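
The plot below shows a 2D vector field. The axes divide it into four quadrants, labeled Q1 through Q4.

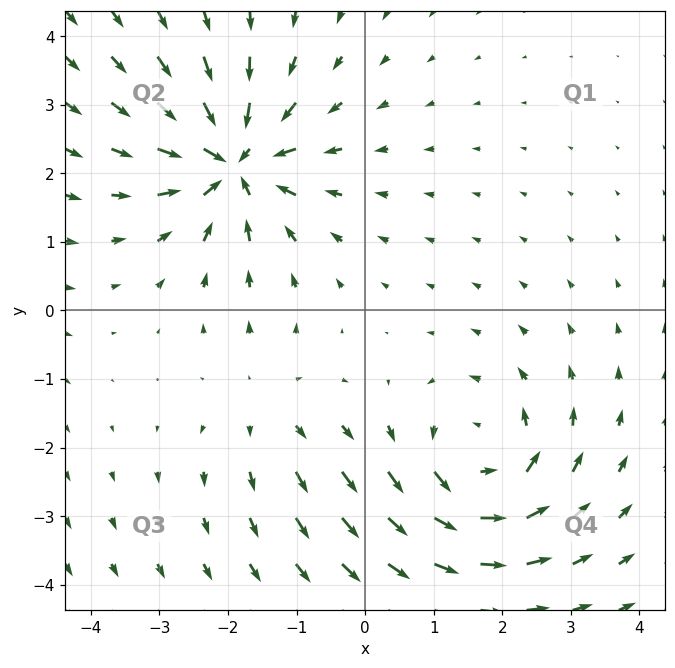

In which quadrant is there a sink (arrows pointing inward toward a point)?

The sink sits at approximately (-1.9, 2.2), which lies in quadrant Q2. The divergence there is about -6, negative as expected for a sink.

Q2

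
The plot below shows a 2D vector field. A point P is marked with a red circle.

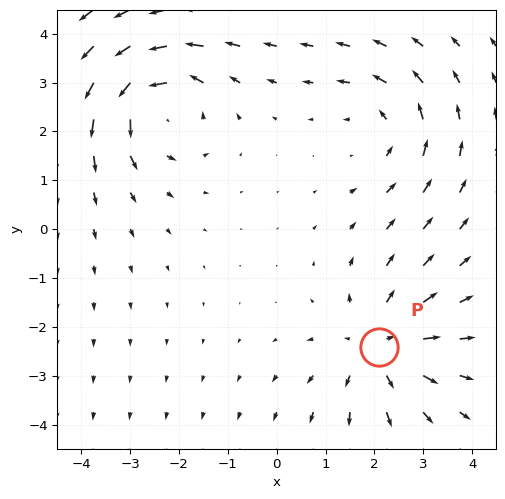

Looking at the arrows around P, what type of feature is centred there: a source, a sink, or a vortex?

At P (2.1, -2.4) the arrows spread outward. Divergence about +3, curl ≈0 — positive divergence with near-zero curl is a source.

source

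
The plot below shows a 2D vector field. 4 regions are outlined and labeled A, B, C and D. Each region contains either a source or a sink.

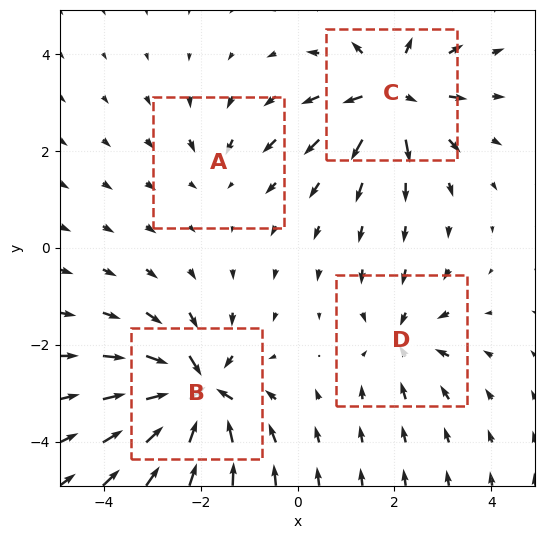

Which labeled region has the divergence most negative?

Divergence at each region's feature centre — A: about -3, B: about -8, C: about +7, D: about -4. Region B is most negative.

B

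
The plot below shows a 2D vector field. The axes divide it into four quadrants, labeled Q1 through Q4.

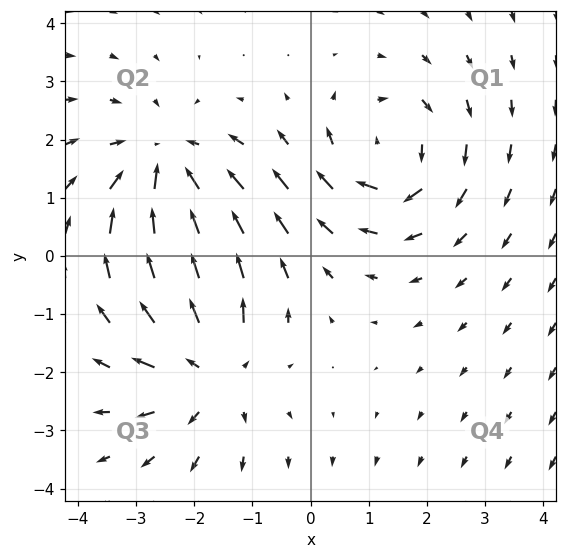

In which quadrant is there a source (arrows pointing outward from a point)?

Q3

The source sits at approximately (-1.7, -1.9), which lies in quadrant Q3. The divergence there is about +4, positive as expected for a source.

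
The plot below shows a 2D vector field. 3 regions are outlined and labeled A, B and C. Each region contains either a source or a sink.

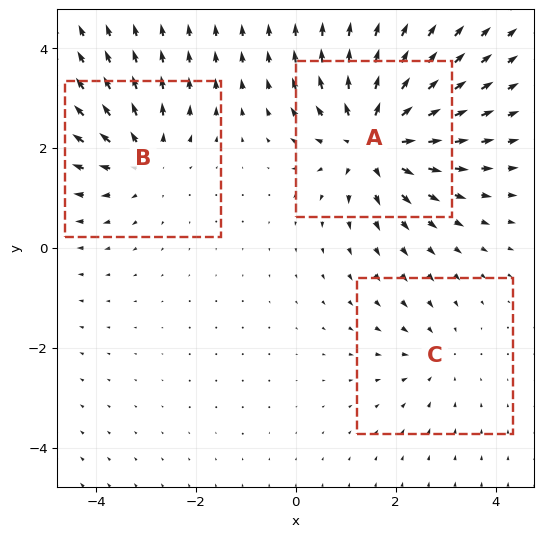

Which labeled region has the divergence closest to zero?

C

Divergence at each region's feature centre — A: about +5, B: about +3, C: about -2. Region C is closest to zero.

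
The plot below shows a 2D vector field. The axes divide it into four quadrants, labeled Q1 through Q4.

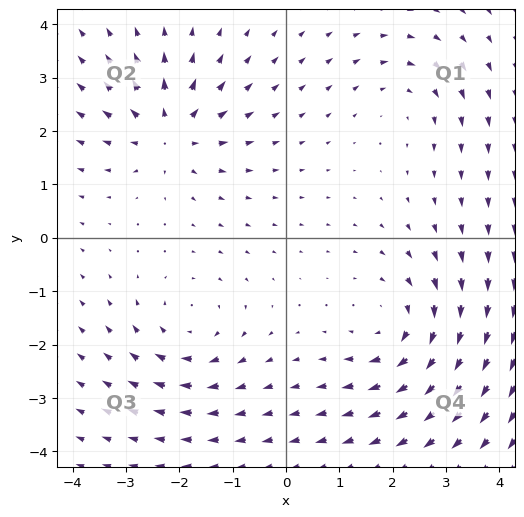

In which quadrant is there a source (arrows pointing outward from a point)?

The source sits at approximately (-2.2, 2.0), which lies in quadrant Q2. The divergence there is about +5, positive as expected for a source.

Q2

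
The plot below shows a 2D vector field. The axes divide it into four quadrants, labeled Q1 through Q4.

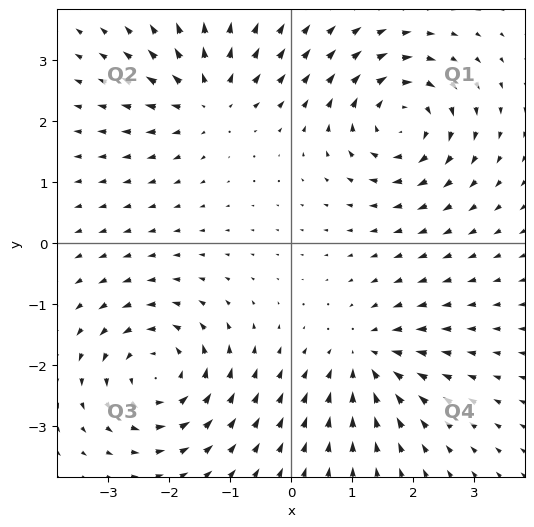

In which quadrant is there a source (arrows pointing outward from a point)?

Q2

The source sits at approximately (-1.4, 2.3), which lies in quadrant Q2. The divergence there is about +5, positive as expected for a source.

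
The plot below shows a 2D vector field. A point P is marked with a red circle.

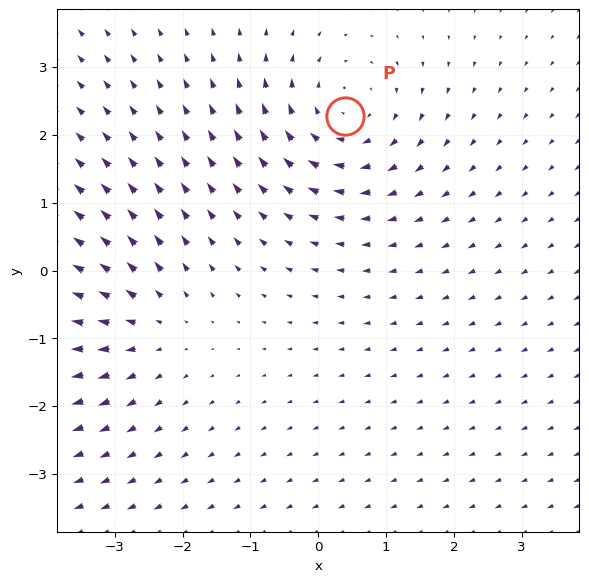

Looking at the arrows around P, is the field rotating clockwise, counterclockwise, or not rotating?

Near P at (0.4, 2.3) the arrows circulate clockwise. The curl (z-component) there is about -4; negative curl means clockwise rotation.

clockwise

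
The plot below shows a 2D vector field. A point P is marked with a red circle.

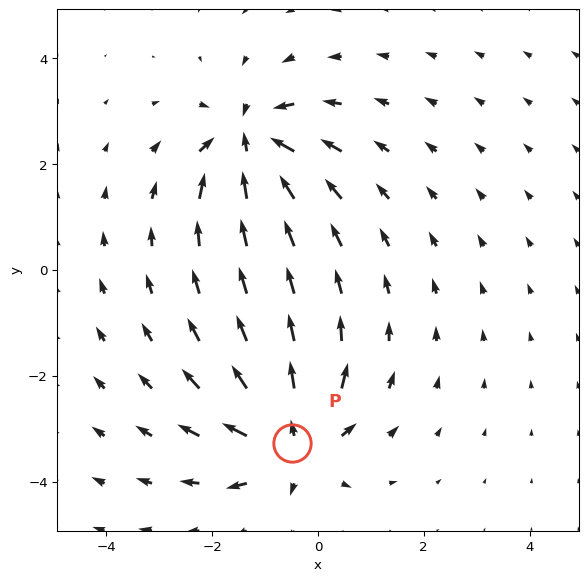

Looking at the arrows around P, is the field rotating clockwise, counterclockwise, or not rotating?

not rotating

Near P at (-0.5, -3.3) the arrows show no circulation. The curl there is ≈0.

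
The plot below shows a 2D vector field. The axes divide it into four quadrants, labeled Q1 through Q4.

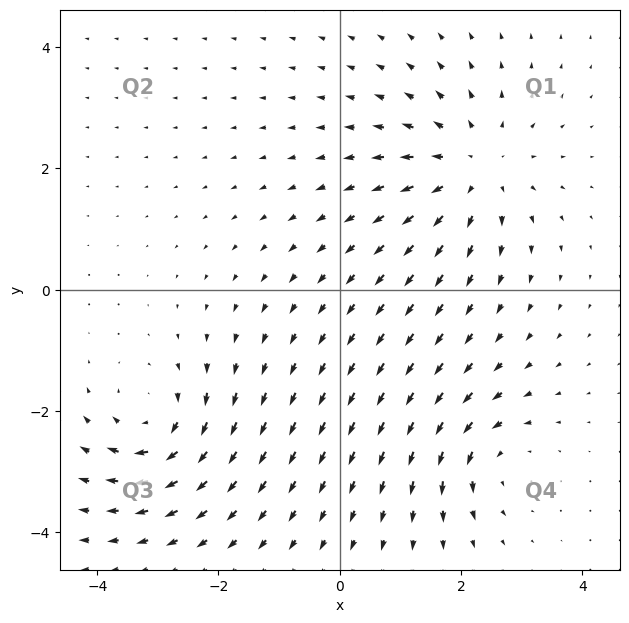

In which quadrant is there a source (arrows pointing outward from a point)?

The source sits at approximately (2.2, 2.0), which lies in quadrant Q1. The divergence there is about +4, positive as expected for a source.

Q1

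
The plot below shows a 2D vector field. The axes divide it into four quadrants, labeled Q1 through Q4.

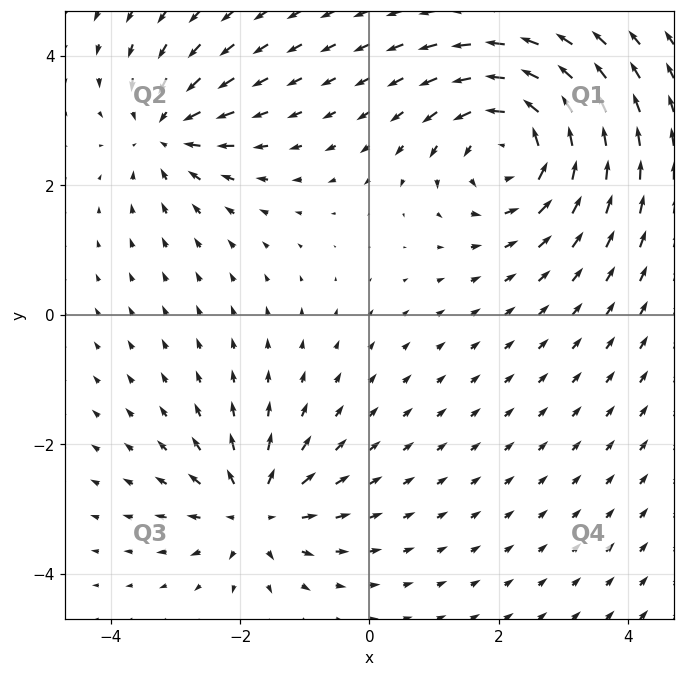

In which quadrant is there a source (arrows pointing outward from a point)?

The source sits at approximately (-1.8, -3.0), which lies in quadrant Q3. The divergence there is about +5, positive as expected for a source.

Q3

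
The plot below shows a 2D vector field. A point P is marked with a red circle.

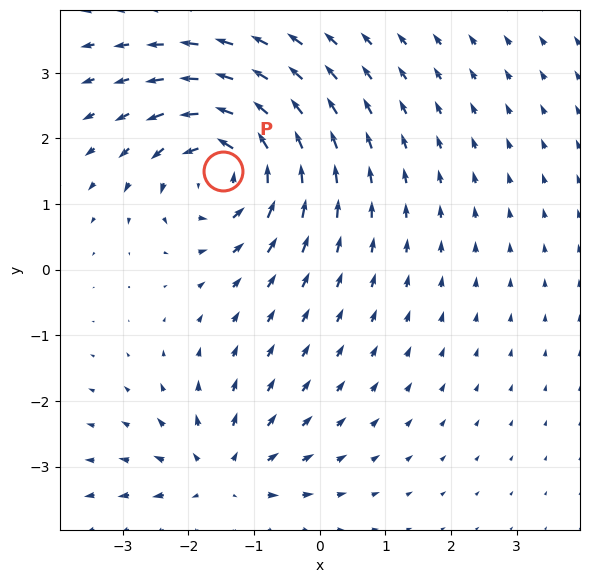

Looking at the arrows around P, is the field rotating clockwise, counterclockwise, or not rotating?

Near P at (-1.5, 1.5) the arrows circulate counterclockwise. The curl (z-component) there is about +5; positive curl means counterclockwise rotation.

counterclockwise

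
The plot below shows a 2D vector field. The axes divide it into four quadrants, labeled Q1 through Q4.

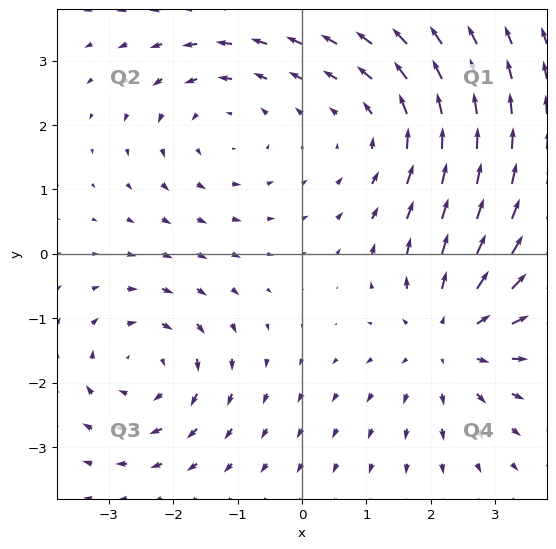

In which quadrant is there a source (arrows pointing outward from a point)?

The source sits at approximately (2.3, -1.3), which lies in quadrant Q4. The divergence there is about +4, positive as expected for a source.

Q4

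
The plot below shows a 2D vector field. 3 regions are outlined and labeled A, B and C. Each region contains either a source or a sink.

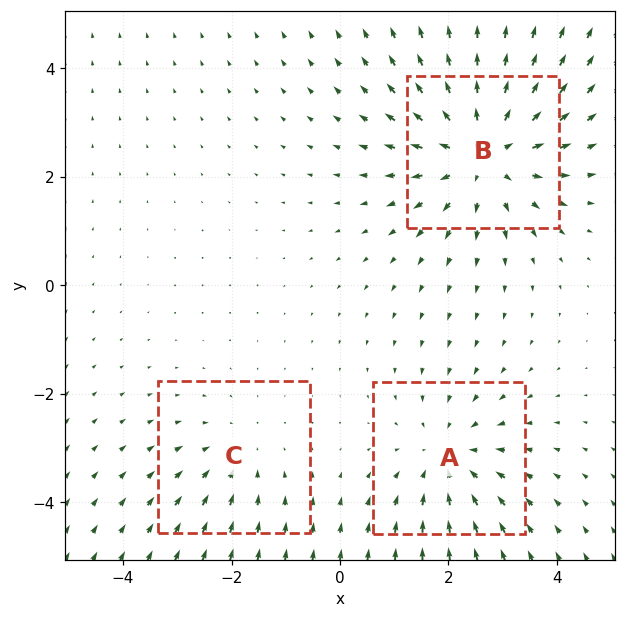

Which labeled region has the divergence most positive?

B

Divergence at each region's feature centre — A: about -3, B: about +4, C: about -2. Region B is most positive.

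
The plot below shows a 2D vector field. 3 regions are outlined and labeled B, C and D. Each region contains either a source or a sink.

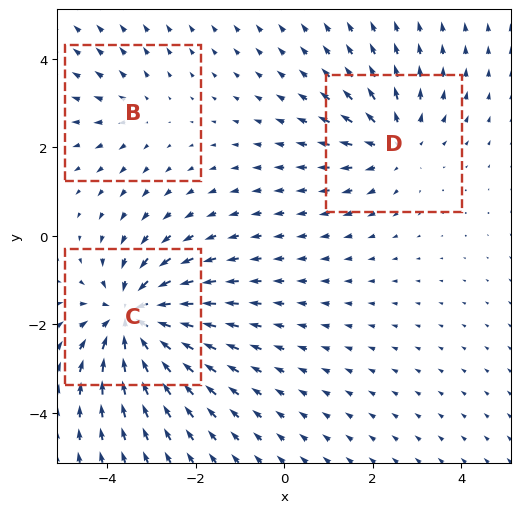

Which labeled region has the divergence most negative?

C

Divergence at each region's feature centre — B: about +2, C: about -5, D: about +3. Region C is most negative.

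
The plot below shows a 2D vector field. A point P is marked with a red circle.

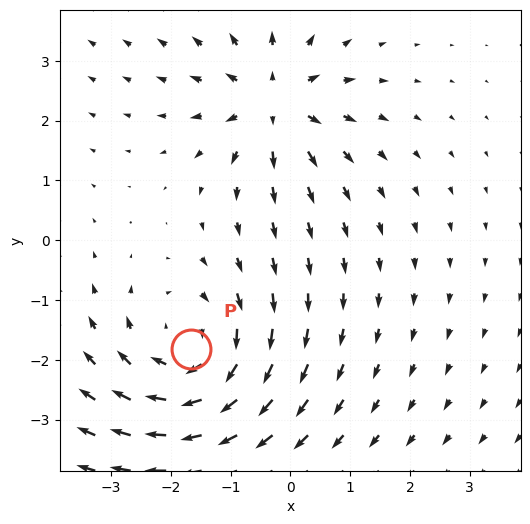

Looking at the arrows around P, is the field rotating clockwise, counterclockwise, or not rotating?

clockwise

Near P at (-1.7, -1.8) the arrows circulate clockwise. The curl (z-component) there is about -4; negative curl means clockwise rotation.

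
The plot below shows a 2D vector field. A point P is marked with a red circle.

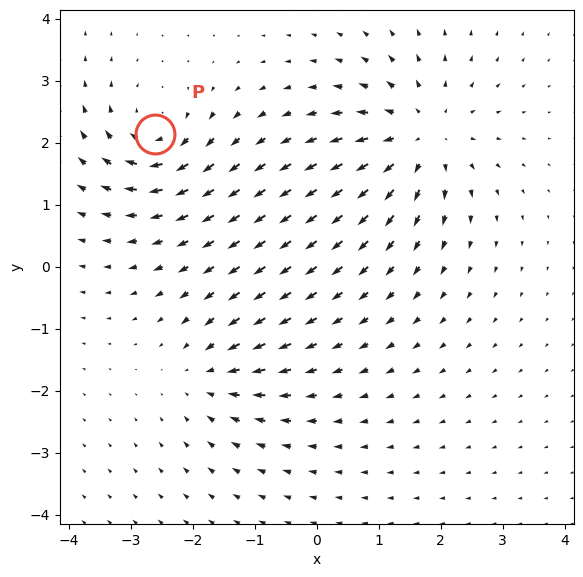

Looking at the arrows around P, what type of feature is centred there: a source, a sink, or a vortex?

vortex

At P (-2.6, 2.1) the arrows circulate clockwise. Divergence ≈0, curl about -4 — near-zero divergence with nonzero curl is a vortex.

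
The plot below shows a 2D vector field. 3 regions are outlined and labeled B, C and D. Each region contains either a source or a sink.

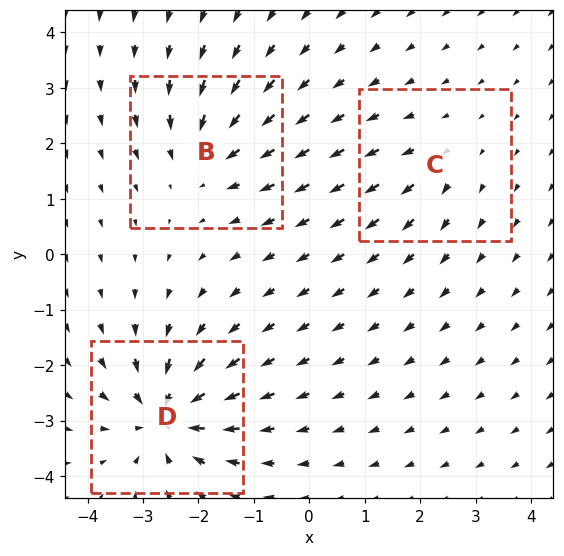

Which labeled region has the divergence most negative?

D

Divergence at each region's feature centre — B: about -4, C: about +2, D: about -6. Region D is most negative.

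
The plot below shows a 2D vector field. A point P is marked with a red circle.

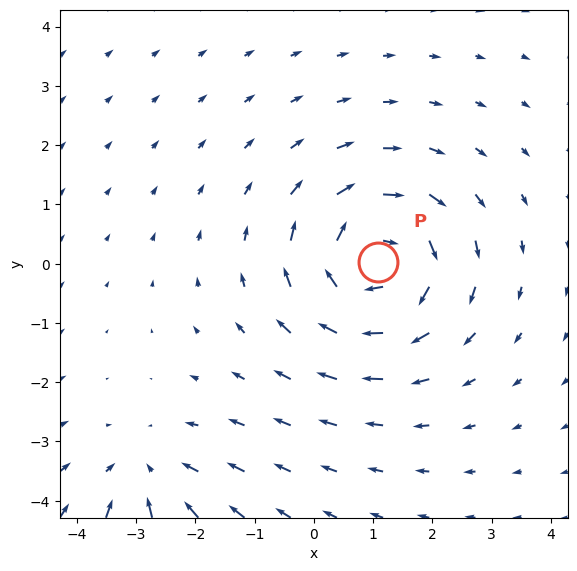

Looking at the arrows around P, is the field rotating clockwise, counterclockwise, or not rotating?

clockwise

Near P at (1.1, 0.0) the arrows circulate clockwise. The curl (z-component) there is about -5; negative curl means clockwise rotation.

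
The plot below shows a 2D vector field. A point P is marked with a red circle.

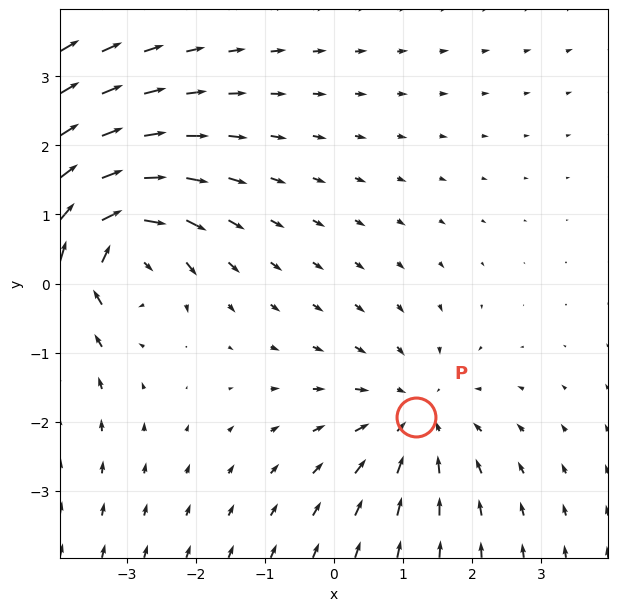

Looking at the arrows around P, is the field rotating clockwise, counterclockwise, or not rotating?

not rotating

Near P at (1.2, -1.9) the arrows show no circulation. The curl there is ≈0.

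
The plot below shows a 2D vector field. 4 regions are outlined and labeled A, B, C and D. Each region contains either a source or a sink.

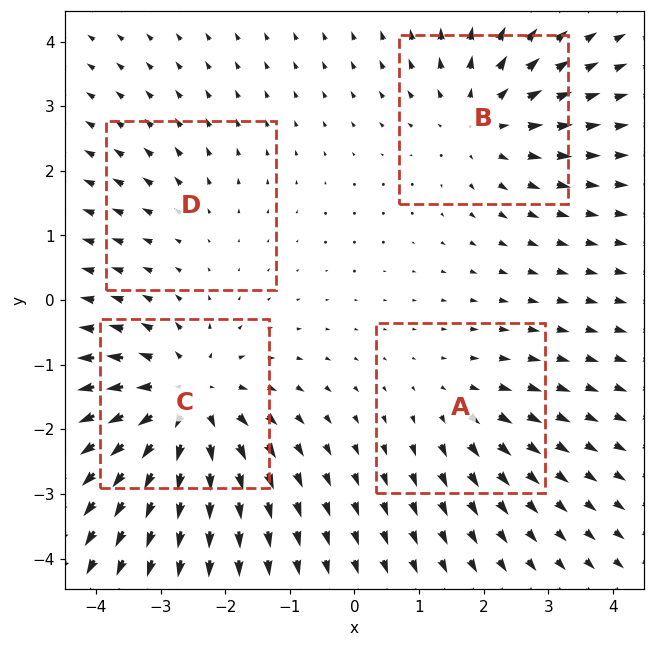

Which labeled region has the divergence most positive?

C

Divergence at each region's feature centre — A: about +3, B: about +5, C: about +7, D: about +2. Region C is most positive.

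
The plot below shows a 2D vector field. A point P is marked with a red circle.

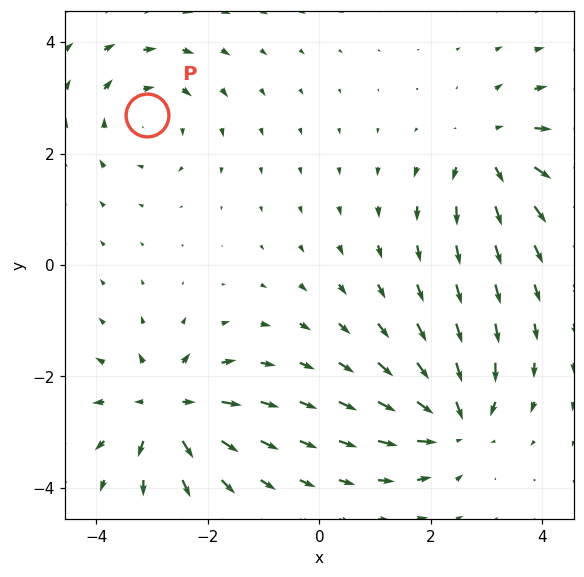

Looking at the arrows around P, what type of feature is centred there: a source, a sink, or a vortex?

At P (-3.1, 2.7) the arrows circulate clockwise. Divergence ≈0, curl about -4 — near-zero divergence with nonzero curl is a vortex.

vortex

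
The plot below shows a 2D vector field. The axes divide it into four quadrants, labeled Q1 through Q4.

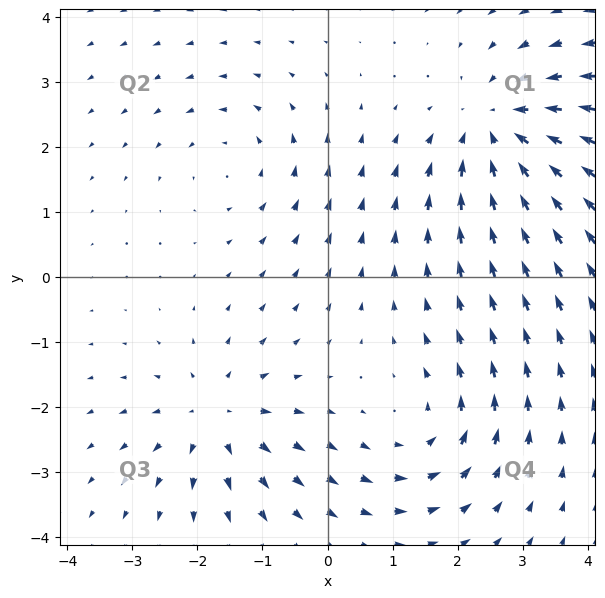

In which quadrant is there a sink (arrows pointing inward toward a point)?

Q1

The sink sits at approximately (2.6, 2.3), which lies in quadrant Q1. The divergence there is about -4, negative as expected for a sink.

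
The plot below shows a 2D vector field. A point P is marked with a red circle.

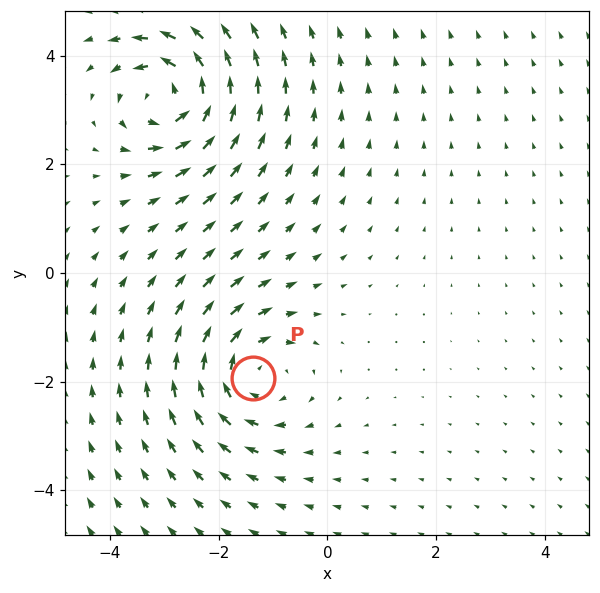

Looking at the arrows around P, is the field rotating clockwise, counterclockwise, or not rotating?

Near P at (-1.4, -1.9) the arrows circulate clockwise. The curl (z-component) there is about -4; negative curl means clockwise rotation.

clockwise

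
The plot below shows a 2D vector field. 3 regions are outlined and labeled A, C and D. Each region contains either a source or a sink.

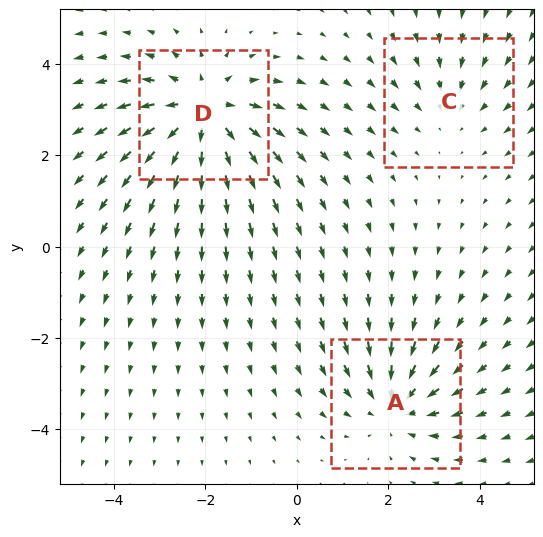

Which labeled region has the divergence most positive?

Divergence at each region's feature centre — A: about -3, C: about -2, D: about +4. Region D is most positive.

D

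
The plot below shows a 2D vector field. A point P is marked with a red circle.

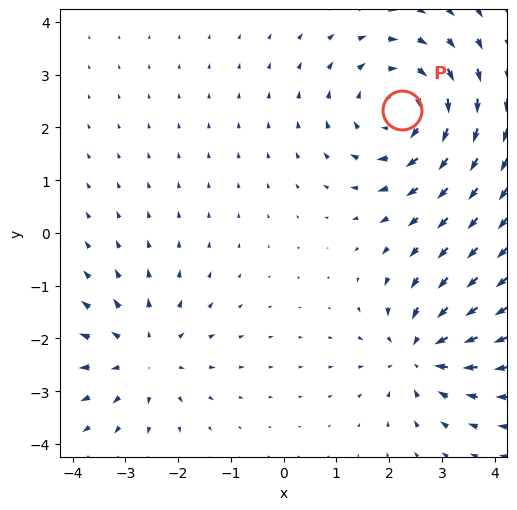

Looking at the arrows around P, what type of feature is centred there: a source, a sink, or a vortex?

At P (2.2, 2.3) the arrows circulate clockwise. Divergence ≈0, curl about -4 — near-zero divergence with nonzero curl is a vortex.

vortex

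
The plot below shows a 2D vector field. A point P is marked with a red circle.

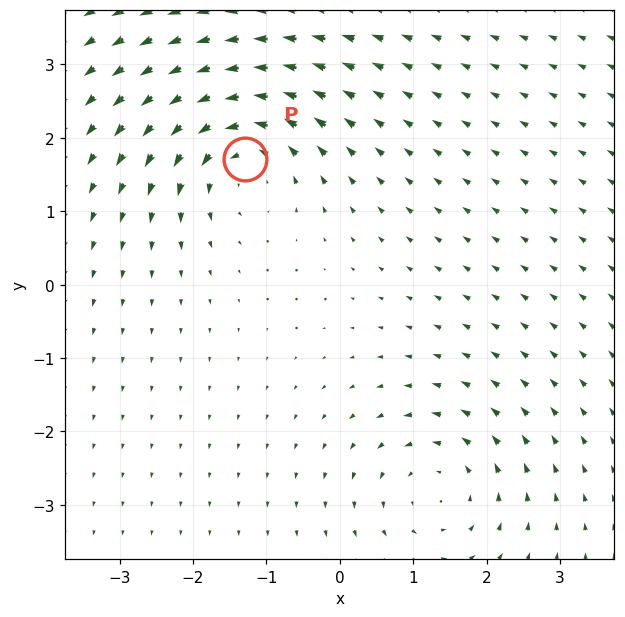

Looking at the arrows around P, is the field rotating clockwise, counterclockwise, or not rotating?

counterclockwise

Near P at (-1.3, 1.7) the arrows circulate counterclockwise. The curl (z-component) there is about +4; positive curl means counterclockwise rotation.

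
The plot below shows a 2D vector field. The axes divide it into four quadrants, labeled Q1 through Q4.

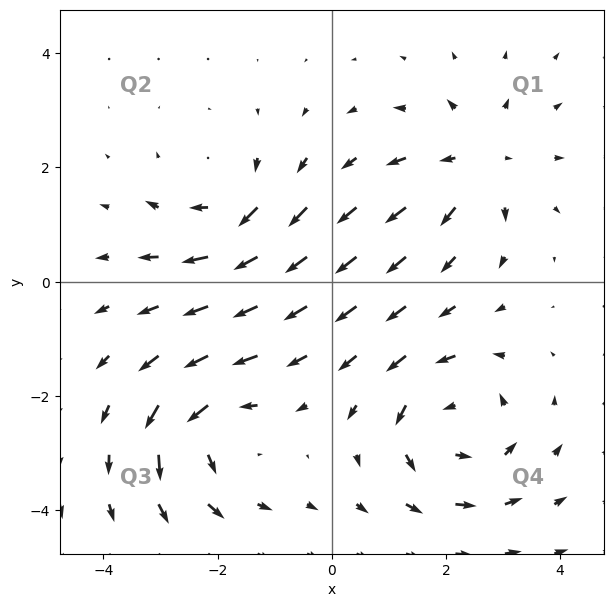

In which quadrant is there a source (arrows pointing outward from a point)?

Q1

The source sits at approximately (2.5, 2.1), which lies in quadrant Q1. The divergence there is about +4, positive as expected for a source.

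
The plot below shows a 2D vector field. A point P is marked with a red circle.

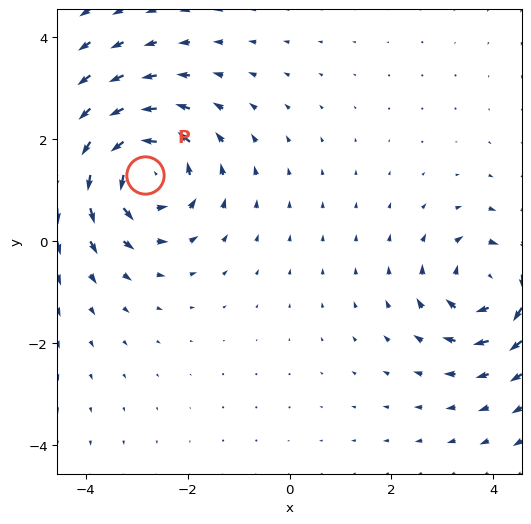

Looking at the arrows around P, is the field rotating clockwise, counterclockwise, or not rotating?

counterclockwise

Near P at (-2.8, 1.3) the arrows circulate counterclockwise. The curl (z-component) there is about +5; positive curl means counterclockwise rotation.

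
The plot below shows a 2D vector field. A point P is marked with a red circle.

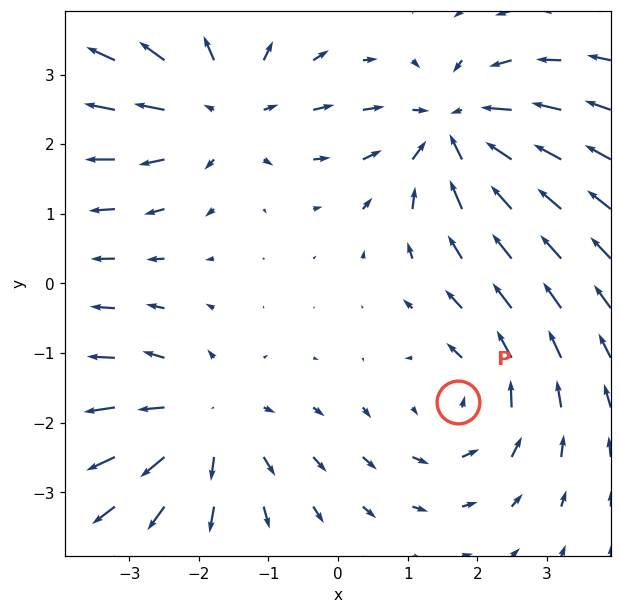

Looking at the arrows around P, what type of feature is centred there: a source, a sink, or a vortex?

At P (1.7, -1.7) the arrows circulate counterclockwise. Divergence ≈0, curl about +3 — near-zero divergence with nonzero curl is a vortex.

vortex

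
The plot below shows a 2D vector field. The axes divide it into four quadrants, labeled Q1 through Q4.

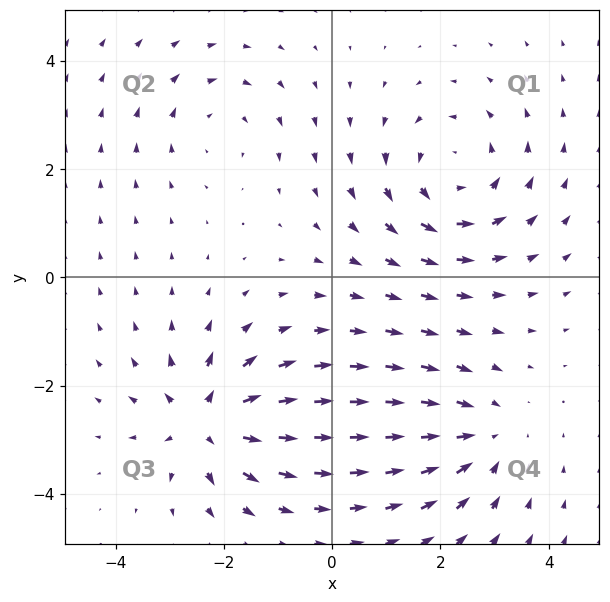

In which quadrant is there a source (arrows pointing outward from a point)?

The source sits at approximately (-2.3, -2.7), which lies in quadrant Q3. The divergence there is about +6, positive as expected for a source.

Q3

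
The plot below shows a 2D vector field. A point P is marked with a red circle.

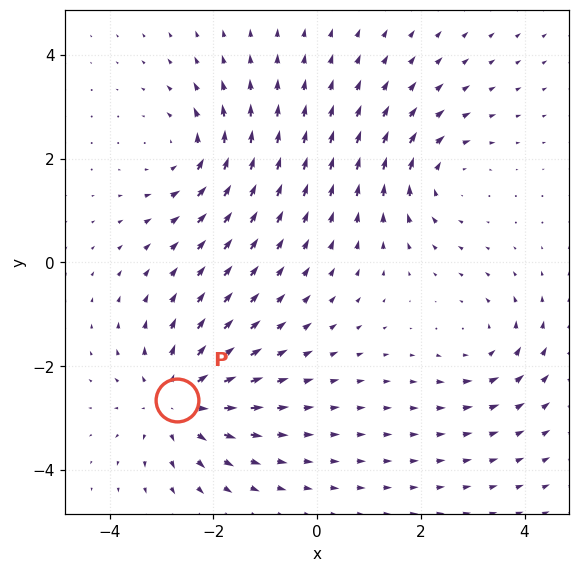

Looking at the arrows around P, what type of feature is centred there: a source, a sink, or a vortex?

At P (-2.7, -2.7) the arrows spread outward. Divergence about +4, curl ≈0 — positive divergence with near-zero curl is a source.

source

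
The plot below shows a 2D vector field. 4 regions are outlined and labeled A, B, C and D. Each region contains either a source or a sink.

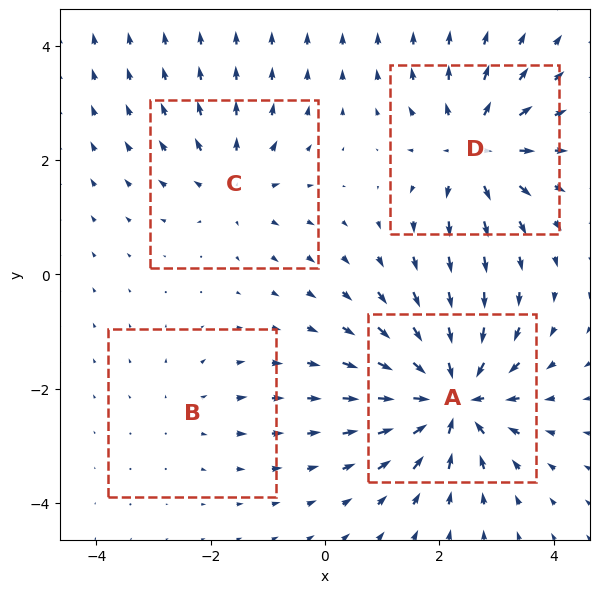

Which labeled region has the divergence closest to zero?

Divergence at each region's feature centre — A: about -8, B: about +2, C: about +4, D: about +6. Region B is closest to zero.

B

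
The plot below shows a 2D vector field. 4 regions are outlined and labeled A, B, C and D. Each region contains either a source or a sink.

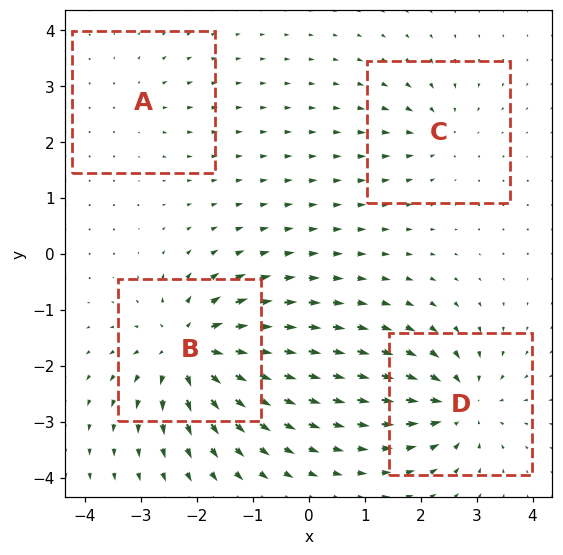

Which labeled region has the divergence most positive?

B

Divergence at each region's feature centre — A: about +3, B: about +9, C: about -4, D: about -7. Region B is most positive.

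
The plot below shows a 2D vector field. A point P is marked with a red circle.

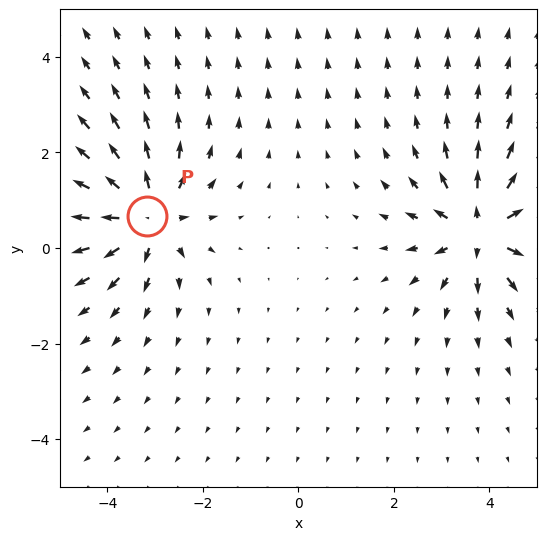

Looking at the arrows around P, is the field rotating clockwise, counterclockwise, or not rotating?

not rotating

Near P at (-3.2, 0.7) the arrows show no circulation. The curl there is ≈0.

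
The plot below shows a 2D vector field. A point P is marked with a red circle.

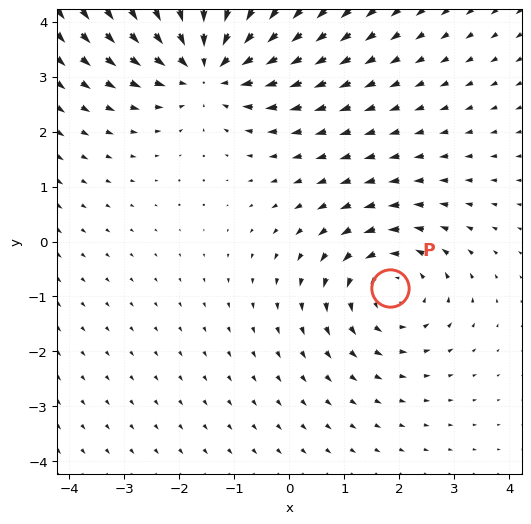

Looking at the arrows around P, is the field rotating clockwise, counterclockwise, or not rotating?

Near P at (1.8, -0.8) the arrows circulate counterclockwise. The curl (z-component) there is about +3; positive curl means counterclockwise rotation.

counterclockwise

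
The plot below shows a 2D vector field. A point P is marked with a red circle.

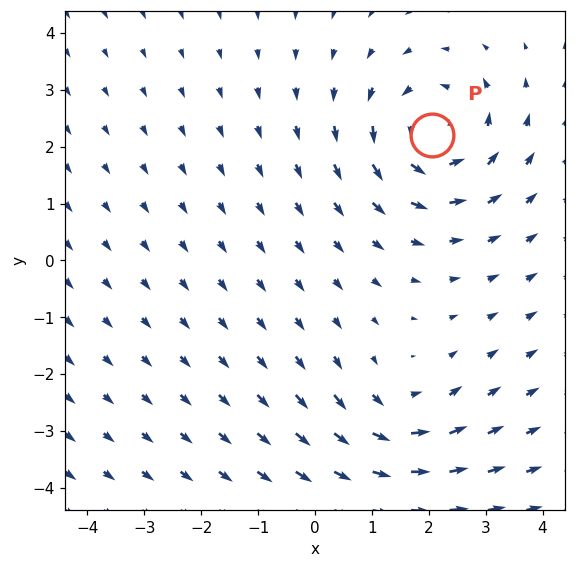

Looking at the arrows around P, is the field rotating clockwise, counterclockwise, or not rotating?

counterclockwise

Near P at (2.1, 2.2) the arrows circulate counterclockwise. The curl (z-component) there is about +4; positive curl means counterclockwise rotation.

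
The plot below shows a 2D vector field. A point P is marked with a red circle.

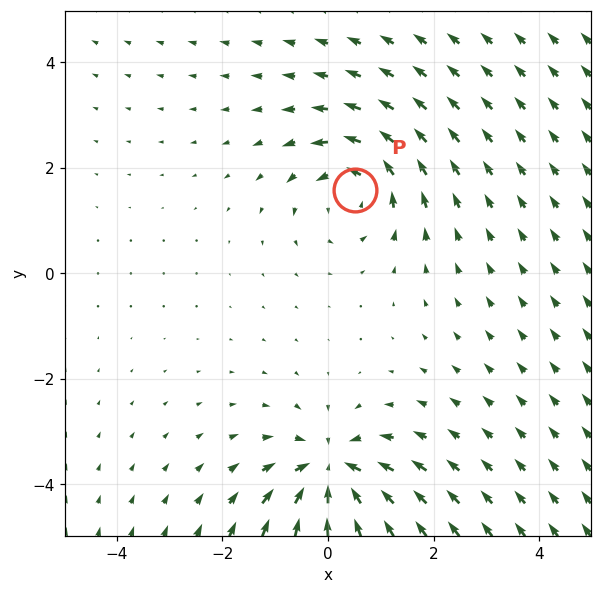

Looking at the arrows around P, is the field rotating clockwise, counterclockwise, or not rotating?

counterclockwise

Near P at (0.5, 1.6) the arrows circulate counterclockwise. The curl (z-component) there is about +3; positive curl means counterclockwise rotation.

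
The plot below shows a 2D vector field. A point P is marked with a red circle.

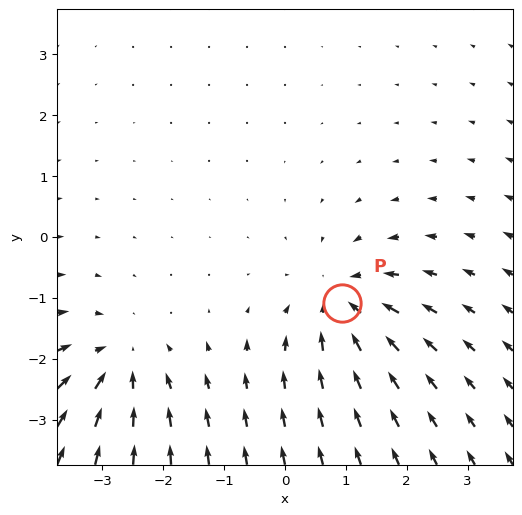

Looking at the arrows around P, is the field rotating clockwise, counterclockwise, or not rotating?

not rotating

Near P at (0.9, -1.1) the arrows show no circulation. The curl there is ≈0.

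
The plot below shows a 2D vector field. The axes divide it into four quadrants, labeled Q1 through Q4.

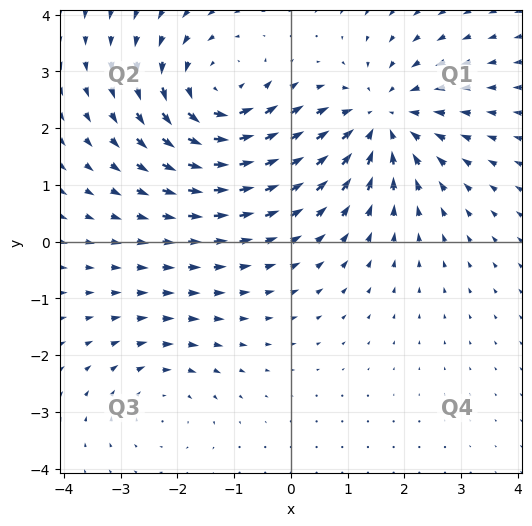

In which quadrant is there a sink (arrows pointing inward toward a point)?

The sink sits at approximately (1.6, 2.1), which lies in quadrant Q1. The divergence there is about -4, negative as expected for a sink.

Q1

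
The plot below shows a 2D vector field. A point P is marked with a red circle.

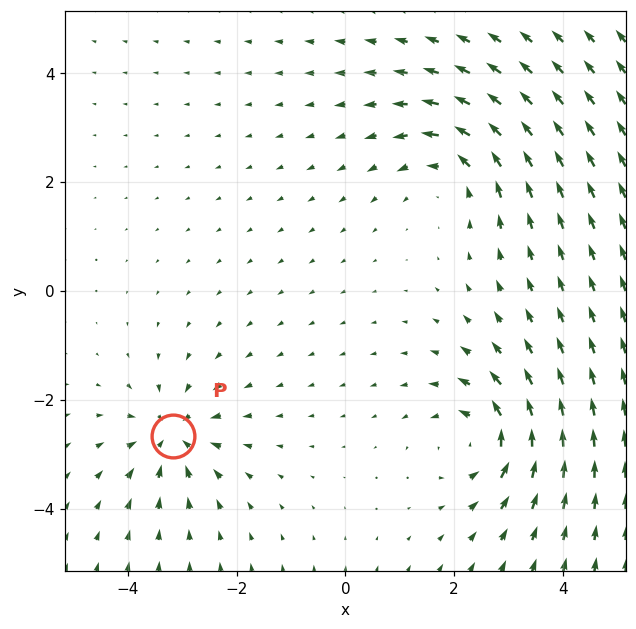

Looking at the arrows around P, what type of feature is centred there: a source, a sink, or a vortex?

At P (-3.2, -2.7) the arrows converge inward. Divergence about -4, curl ≈0 — negative divergence with near-zero curl is a sink.

sink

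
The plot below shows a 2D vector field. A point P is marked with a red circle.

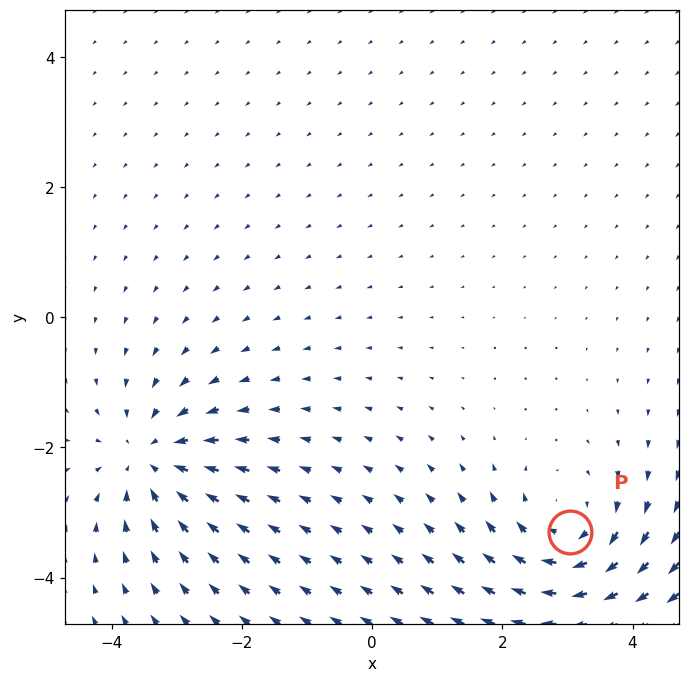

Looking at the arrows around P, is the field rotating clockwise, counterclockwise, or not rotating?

Near P at (3.0, -3.3) the arrows circulate clockwise. The curl (z-component) there is about -4; negative curl means clockwise rotation.

clockwise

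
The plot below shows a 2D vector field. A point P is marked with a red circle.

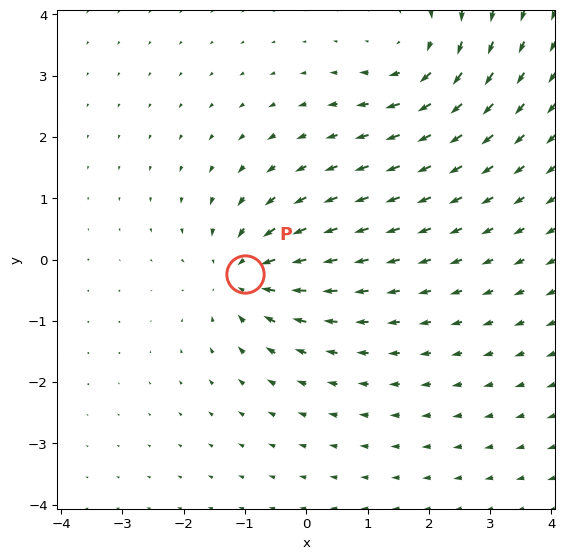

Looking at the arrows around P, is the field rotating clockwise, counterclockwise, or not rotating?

Near P at (-1.0, -0.2) the arrows show no circulation. The curl there is ≈0.

not rotating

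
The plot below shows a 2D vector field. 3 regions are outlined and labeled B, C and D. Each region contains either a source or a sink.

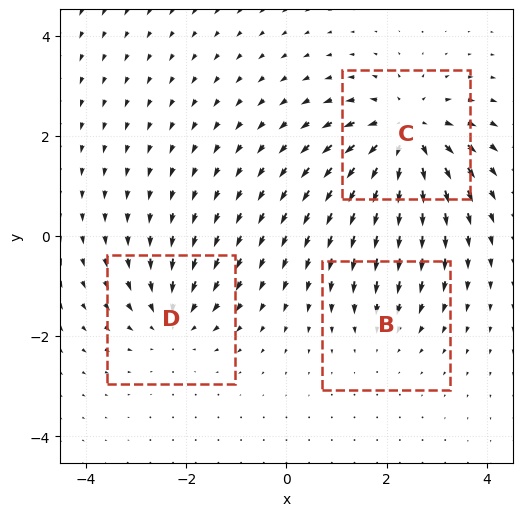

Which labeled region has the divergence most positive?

C

Divergence at each region's feature centre — B: about -2, C: about +6, D: about -3. Region C is most positive.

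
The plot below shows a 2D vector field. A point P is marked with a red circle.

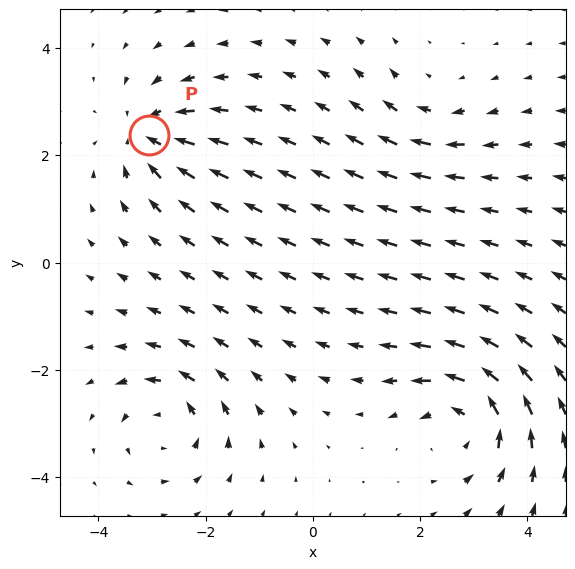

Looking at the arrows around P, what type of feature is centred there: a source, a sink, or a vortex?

sink

At P (-3.1, 2.4) the arrows converge inward. Divergence about -4, curl ≈0 — negative divergence with near-zero curl is a sink.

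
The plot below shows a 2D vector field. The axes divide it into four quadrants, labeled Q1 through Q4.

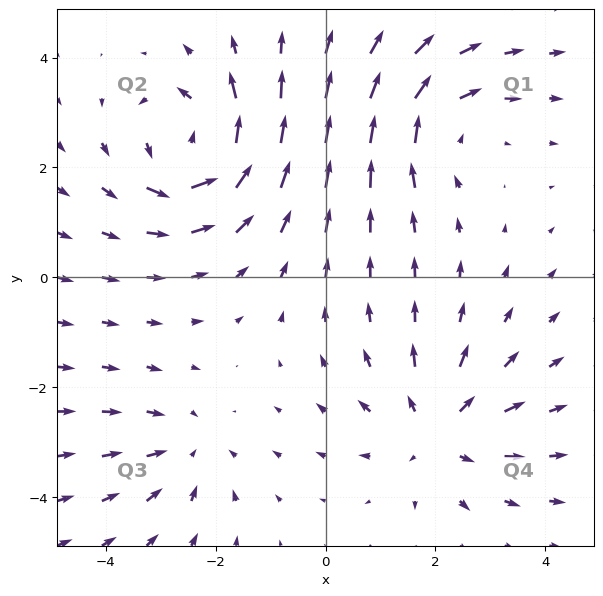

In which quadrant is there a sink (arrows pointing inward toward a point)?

The sink sits at approximately (-2.5, -3.2), which lies in quadrant Q3. The divergence there is about -3, negative as expected for a sink.

Q3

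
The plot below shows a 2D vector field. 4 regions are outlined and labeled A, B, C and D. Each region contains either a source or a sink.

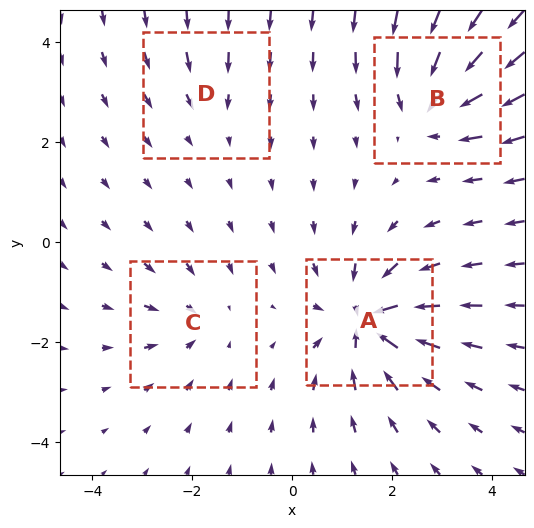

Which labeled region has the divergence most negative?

Divergence at each region's feature centre — A: about -8, B: about -6, C: about -4, D: about -2. Region A is most negative.

A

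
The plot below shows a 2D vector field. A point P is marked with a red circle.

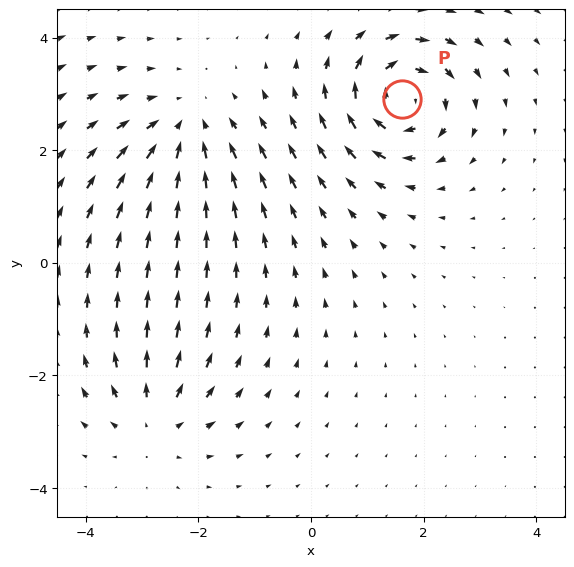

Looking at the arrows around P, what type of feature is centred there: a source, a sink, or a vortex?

At P (1.6, 2.9) the arrows circulate clockwise. Divergence ≈0, curl about -6 — near-zero divergence with nonzero curl is a vortex.

vortex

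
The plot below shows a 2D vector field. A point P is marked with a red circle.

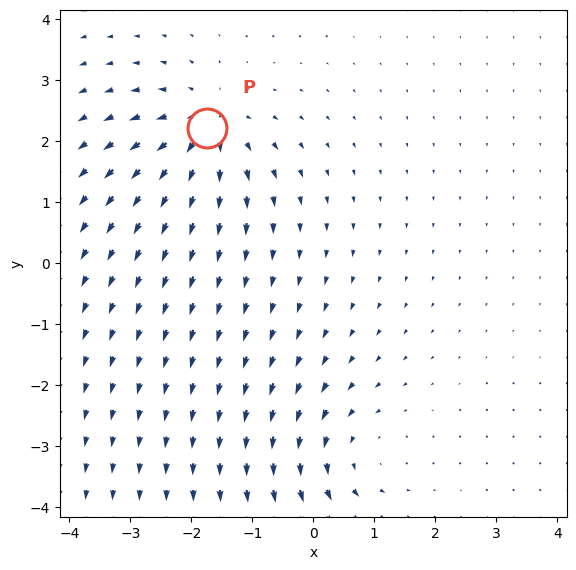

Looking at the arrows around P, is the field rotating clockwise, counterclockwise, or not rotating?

not rotating

Near P at (-1.8, 2.2) the arrows show no circulation. The curl there is ≈0.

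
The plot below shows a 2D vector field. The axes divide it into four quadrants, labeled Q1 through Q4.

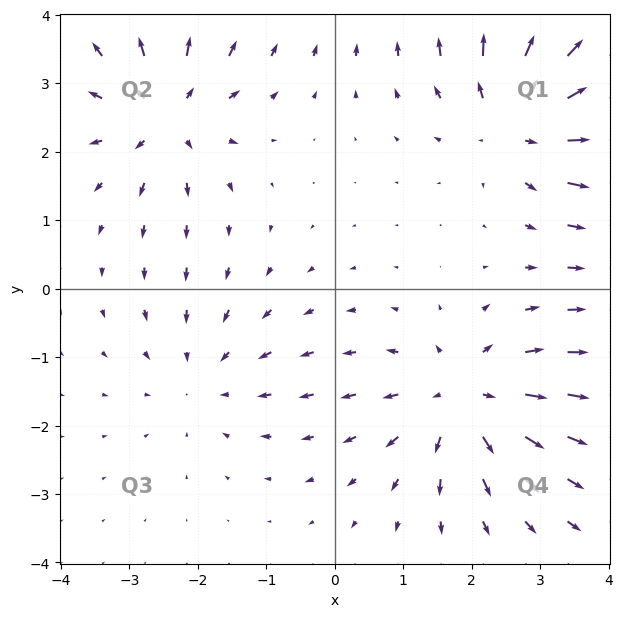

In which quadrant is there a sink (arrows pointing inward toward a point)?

The sink sits at approximately (-1.9, -1.3), which lies in quadrant Q3. The divergence there is about -3, negative as expected for a sink.

Q3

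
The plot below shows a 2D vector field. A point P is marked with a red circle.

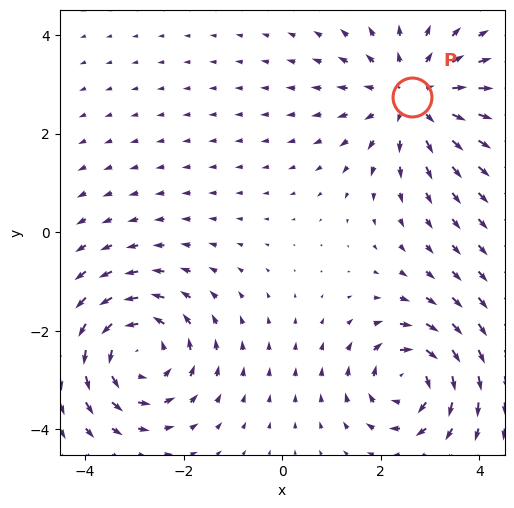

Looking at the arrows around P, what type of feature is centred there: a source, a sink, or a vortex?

source

At P (2.6, 2.8) the arrows spread outward. Divergence about +3, curl ≈0 — positive divergence with near-zero curl is a source.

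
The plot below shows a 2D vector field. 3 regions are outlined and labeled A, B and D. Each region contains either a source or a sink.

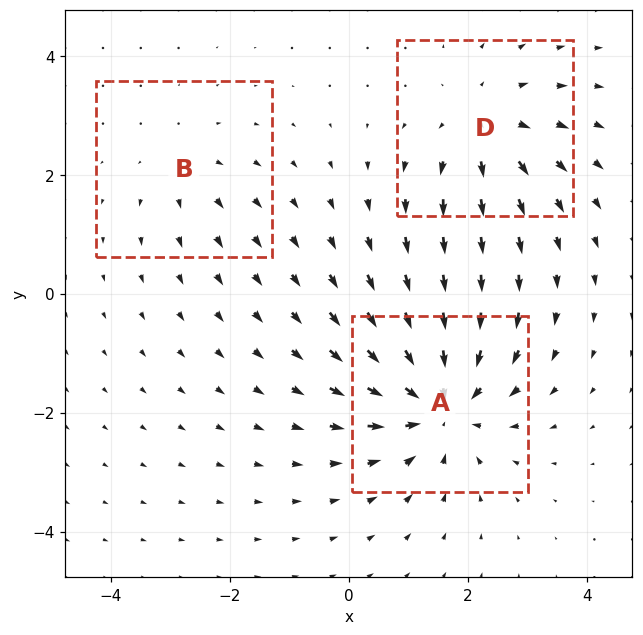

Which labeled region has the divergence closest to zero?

Divergence at each region's feature centre — A: about -5, B: about +2, D: about +3. Region B is closest to zero.

B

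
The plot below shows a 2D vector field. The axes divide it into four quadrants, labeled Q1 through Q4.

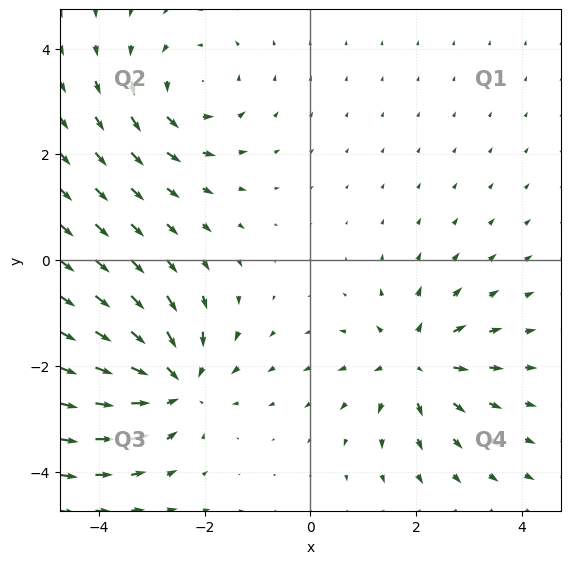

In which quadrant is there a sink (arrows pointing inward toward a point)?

Q3

The sink sits at approximately (-2.6, -2.3), which lies in quadrant Q3. The divergence there is about -5, negative as expected for a sink.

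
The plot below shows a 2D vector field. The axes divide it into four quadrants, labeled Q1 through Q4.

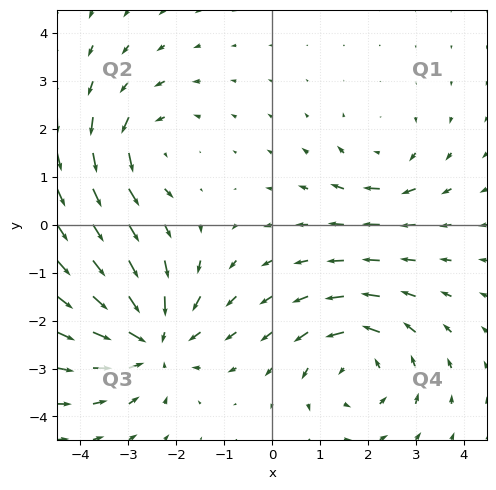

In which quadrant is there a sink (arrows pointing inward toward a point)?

Q3

The sink sits at approximately (-2.5, -2.4), which lies in quadrant Q3. The divergence there is about -5, negative as expected for a sink.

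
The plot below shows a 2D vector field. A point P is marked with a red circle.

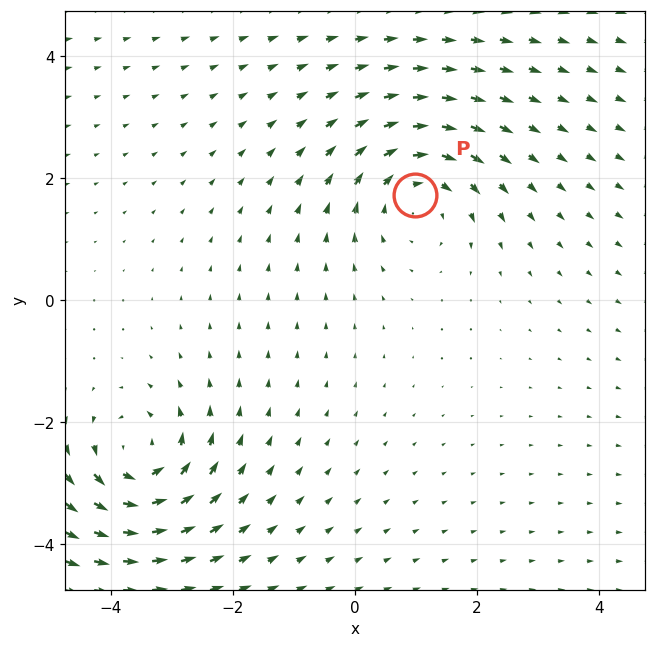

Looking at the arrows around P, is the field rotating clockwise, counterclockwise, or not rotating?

Near P at (1.0, 1.7) the arrows circulate clockwise. The curl (z-component) there is about -3; negative curl means clockwise rotation.

clockwise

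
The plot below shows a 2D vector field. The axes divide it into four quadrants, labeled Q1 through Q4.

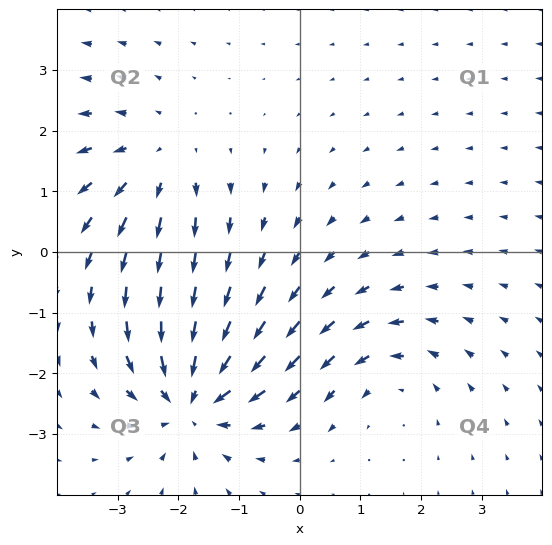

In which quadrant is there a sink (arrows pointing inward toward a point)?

Q3

The sink sits at approximately (-1.8, -2.4), which lies in quadrant Q3. The divergence there is about -5, negative as expected for a sink.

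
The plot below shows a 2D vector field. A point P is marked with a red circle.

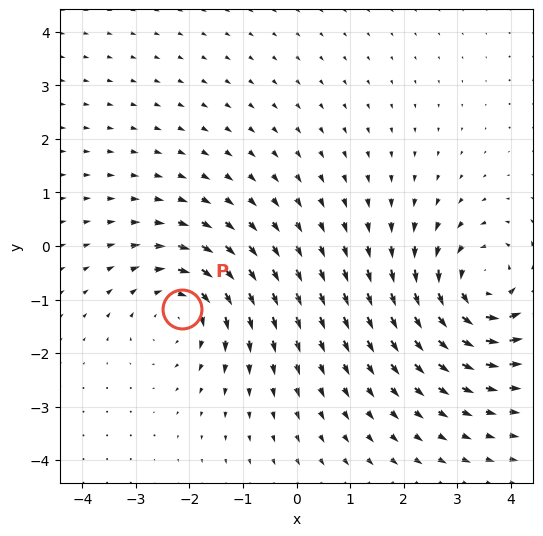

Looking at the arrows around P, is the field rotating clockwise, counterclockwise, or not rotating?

Near P at (-2.1, -1.2) the arrows circulate clockwise. The curl (z-component) there is about -4; negative curl means clockwise rotation.

clockwise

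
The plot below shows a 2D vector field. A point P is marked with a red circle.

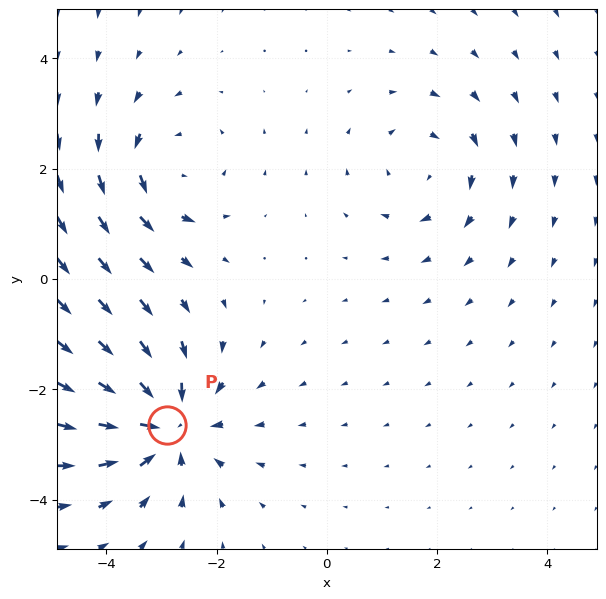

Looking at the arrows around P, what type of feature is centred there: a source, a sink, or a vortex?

sink

At P (-2.9, -2.7) the arrows converge inward. Divergence about -6, curl ≈0 — negative divergence with near-zero curl is a sink.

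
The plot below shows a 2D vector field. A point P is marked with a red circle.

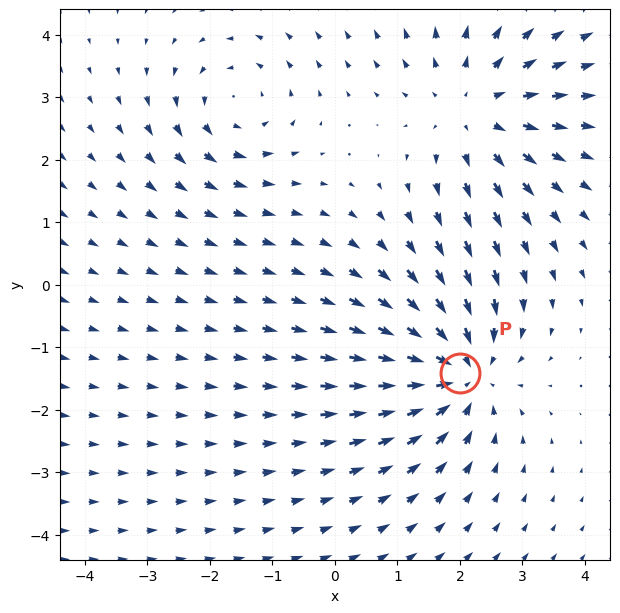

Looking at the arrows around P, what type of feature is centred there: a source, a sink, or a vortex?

At P (2.0, -1.4) the arrows converge inward. Divergence about -5, curl ≈0 — negative divergence with near-zero curl is a sink.

sink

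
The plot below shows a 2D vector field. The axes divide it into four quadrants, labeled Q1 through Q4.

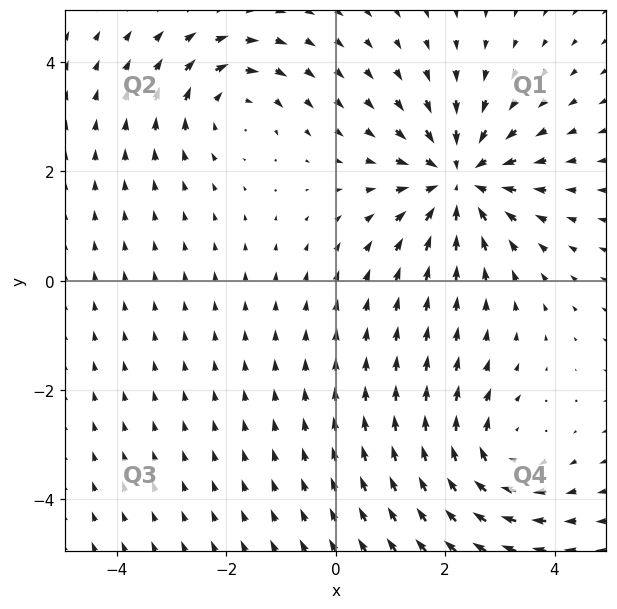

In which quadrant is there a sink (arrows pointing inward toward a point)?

The sink sits at approximately (2.3, 1.8), which lies in quadrant Q1. The divergence there is about -4, negative as expected for a sink.

Q1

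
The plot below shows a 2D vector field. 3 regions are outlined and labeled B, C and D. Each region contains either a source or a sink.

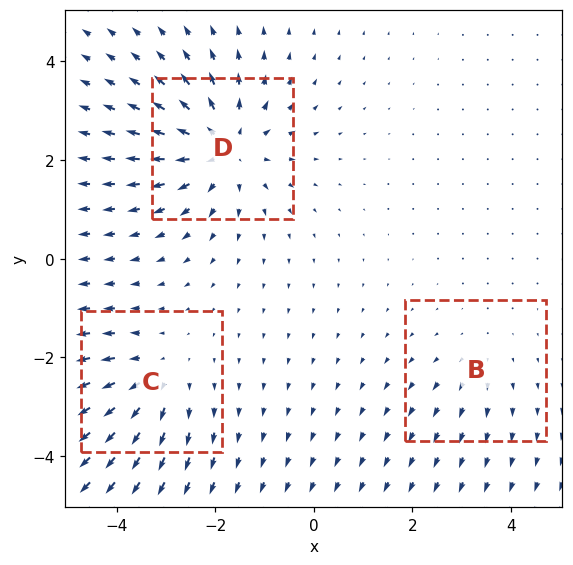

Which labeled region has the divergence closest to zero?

Divergence at each region's feature centre — B: about +2, C: about +3, D: about +5. Region B is closest to zero.

B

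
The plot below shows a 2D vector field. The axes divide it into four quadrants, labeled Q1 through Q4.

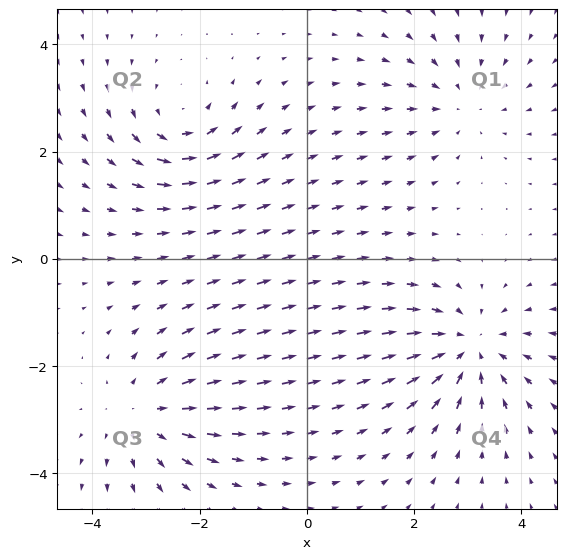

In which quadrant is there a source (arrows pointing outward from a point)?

The source sits at approximately (-3.0, -2.9), which lies in quadrant Q3. The divergence there is about +4, positive as expected for a source.

Q3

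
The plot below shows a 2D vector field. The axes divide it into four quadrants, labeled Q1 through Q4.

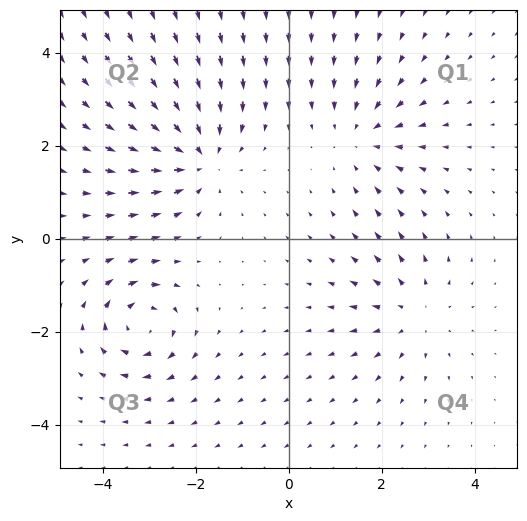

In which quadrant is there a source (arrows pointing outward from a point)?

Q4

The source sits at approximately (2.7, -1.6), which lies in quadrant Q4. The divergence there is about +3, positive as expected for a source.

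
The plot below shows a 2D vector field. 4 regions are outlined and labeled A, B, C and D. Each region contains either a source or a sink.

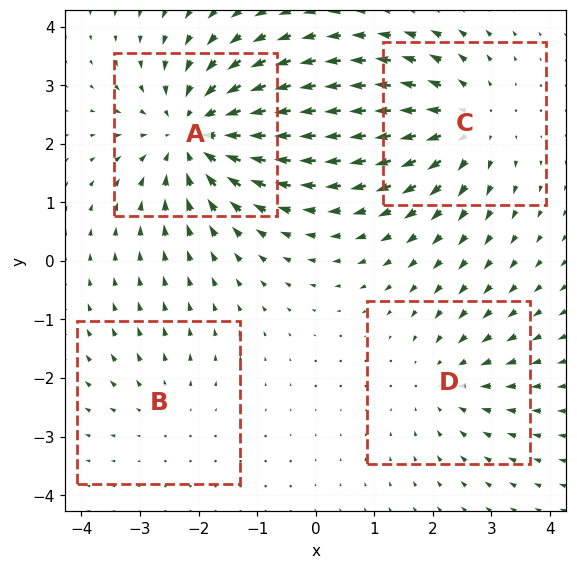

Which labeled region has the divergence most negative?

Divergence at each region's feature centre — A: about -6, B: about +2, C: about +4, D: about -3. Region A is most negative.

A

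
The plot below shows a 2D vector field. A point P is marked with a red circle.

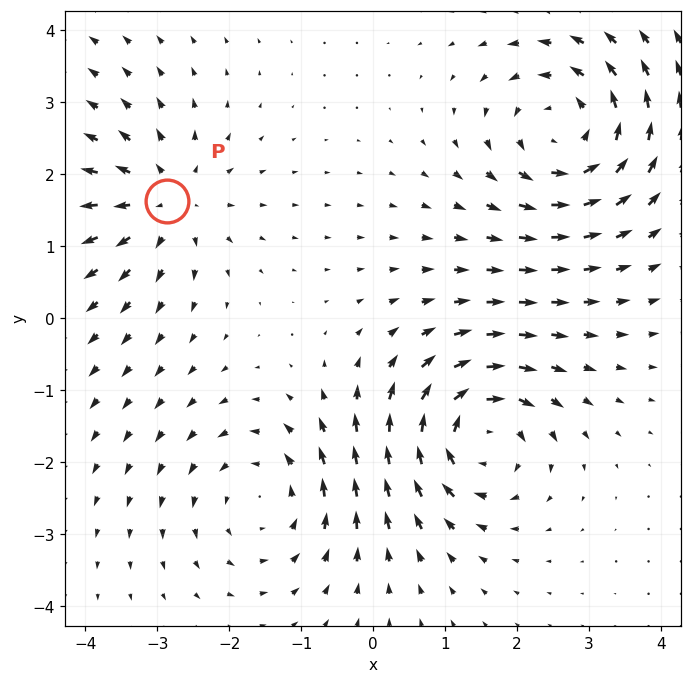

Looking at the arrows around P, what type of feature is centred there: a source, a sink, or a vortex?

source

At P (-2.9, 1.6) the arrows spread outward. Divergence about +3, curl ≈0 — positive divergence with near-zero curl is a source.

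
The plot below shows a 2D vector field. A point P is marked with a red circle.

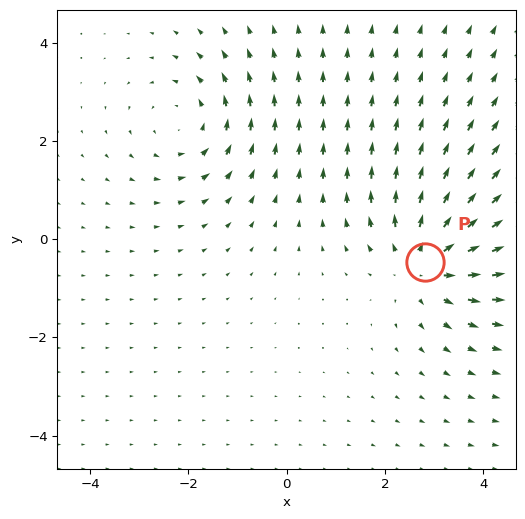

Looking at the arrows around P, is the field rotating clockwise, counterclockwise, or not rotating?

not rotating

Near P at (2.8, -0.5) the arrows show no circulation. The curl there is ≈0.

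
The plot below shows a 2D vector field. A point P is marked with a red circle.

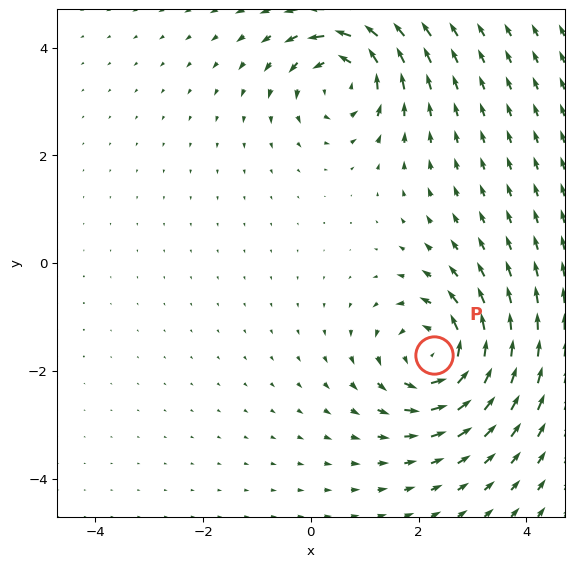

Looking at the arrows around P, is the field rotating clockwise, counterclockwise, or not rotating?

Near P at (2.3, -1.7) the arrows circulate counterclockwise. The curl (z-component) there is about +5; positive curl means counterclockwise rotation.

counterclockwise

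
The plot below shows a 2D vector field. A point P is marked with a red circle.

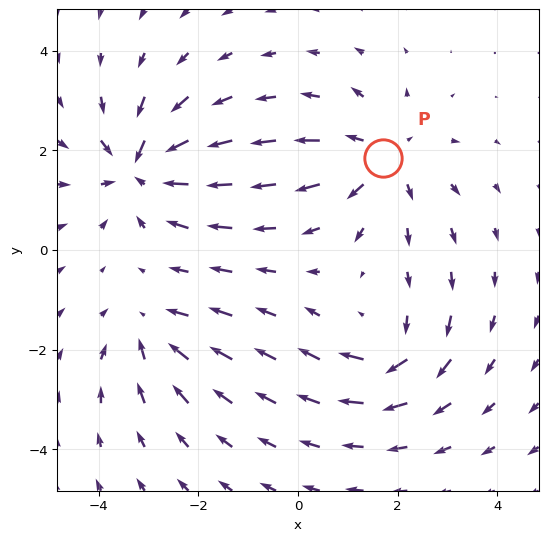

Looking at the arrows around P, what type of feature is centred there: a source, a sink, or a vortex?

source

At P (1.7, 1.8) the arrows spread outward. Divergence about +4, curl ≈0 — positive divergence with near-zero curl is a source.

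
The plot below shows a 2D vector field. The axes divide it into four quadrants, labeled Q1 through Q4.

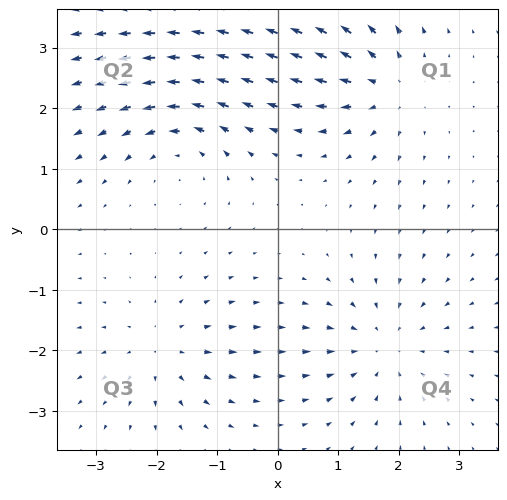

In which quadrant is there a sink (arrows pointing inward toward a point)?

Q4

The sink sits at approximately (1.8, -1.9), which lies in quadrant Q4. The divergence there is about -4, negative as expected for a sink.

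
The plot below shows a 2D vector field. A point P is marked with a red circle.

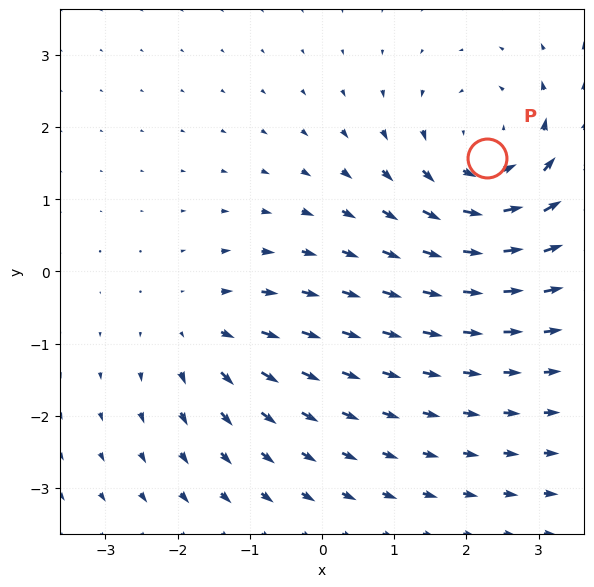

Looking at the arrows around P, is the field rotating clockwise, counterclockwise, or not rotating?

counterclockwise

Near P at (2.3, 1.6) the arrows circulate counterclockwise. The curl (z-component) there is about +4; positive curl means counterclockwise rotation.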